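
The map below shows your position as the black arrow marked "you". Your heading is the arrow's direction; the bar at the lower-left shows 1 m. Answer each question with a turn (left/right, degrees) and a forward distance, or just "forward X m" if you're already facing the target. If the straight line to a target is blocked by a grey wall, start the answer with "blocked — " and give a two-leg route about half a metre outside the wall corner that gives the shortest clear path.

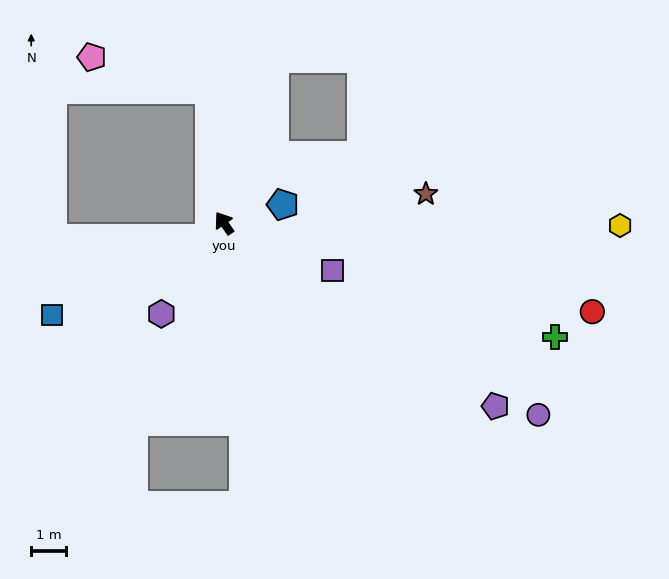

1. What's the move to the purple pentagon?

turn right 159°, forward 9.5 m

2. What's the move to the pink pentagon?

blocked — turn right 28°, forward 3.9 m, then turn left 68°, forward 3.5 m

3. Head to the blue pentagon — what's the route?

turn right 107°, forward 1.8 m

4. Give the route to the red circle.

turn right 138°, forward 11.0 m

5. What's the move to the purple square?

turn right 148°, forward 3.4 m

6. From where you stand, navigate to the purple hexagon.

turn left 111°, forward 3.2 m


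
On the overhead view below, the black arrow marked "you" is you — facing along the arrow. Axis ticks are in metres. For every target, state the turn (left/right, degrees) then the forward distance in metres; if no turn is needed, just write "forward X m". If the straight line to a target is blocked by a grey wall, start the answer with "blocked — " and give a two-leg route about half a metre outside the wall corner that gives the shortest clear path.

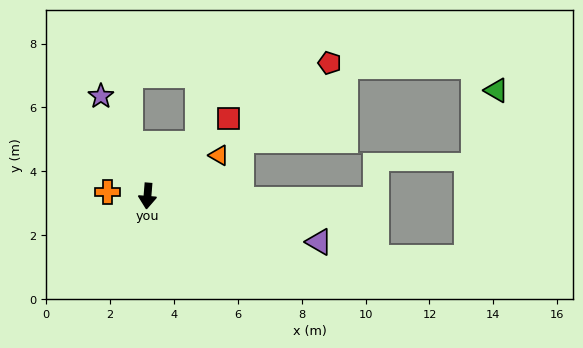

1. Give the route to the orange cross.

turn right 91°, forward 1.3 m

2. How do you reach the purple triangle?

turn left 80°, forward 5.6 m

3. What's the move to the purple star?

turn right 150°, forward 3.4 m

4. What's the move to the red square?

turn left 138°, forward 3.5 m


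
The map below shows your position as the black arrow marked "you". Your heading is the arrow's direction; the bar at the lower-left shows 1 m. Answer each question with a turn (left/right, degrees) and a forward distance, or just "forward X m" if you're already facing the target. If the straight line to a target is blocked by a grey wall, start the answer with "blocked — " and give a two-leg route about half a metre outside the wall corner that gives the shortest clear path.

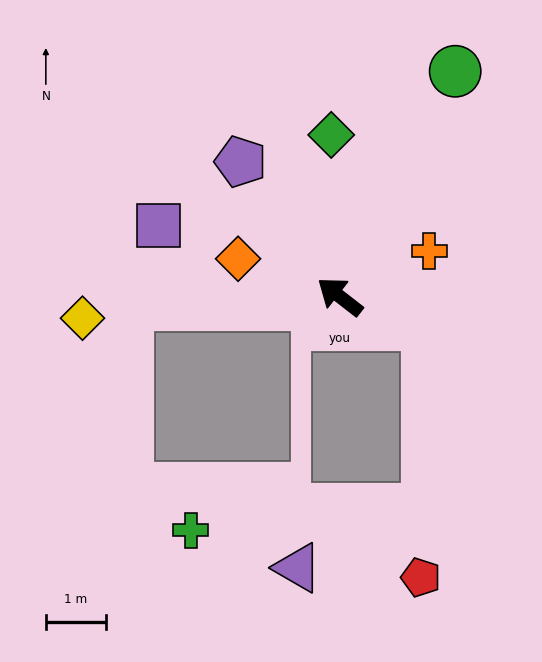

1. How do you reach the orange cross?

turn right 115°, forward 1.7 m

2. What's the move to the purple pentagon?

turn right 16°, forward 2.8 m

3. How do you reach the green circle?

turn right 79°, forward 4.2 m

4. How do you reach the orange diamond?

turn left 17°, forward 1.8 m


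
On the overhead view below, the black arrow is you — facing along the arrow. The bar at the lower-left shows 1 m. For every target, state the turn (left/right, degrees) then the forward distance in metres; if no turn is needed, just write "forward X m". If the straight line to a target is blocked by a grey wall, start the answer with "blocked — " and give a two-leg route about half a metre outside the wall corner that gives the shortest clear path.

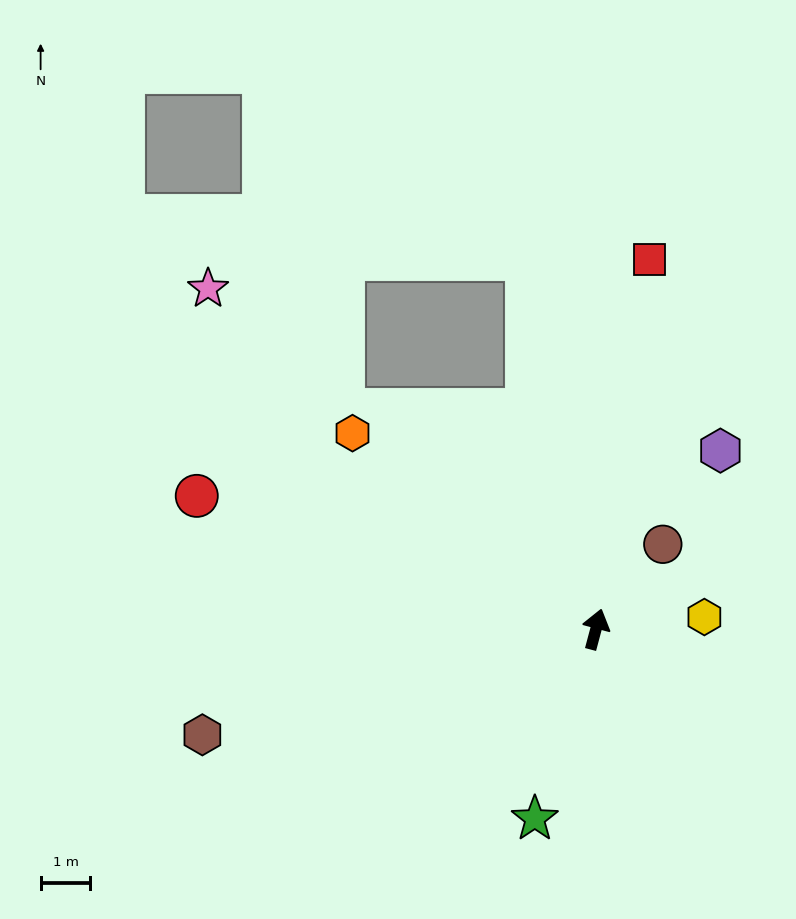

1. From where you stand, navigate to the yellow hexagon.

turn right 69°, forward 2.2 m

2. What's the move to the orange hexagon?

turn left 66°, forward 6.3 m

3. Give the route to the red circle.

turn left 86°, forward 8.5 m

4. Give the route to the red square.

turn left 7°, forward 7.5 m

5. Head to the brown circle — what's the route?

turn right 23°, forward 2.2 m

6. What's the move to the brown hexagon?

turn left 120°, forward 8.2 m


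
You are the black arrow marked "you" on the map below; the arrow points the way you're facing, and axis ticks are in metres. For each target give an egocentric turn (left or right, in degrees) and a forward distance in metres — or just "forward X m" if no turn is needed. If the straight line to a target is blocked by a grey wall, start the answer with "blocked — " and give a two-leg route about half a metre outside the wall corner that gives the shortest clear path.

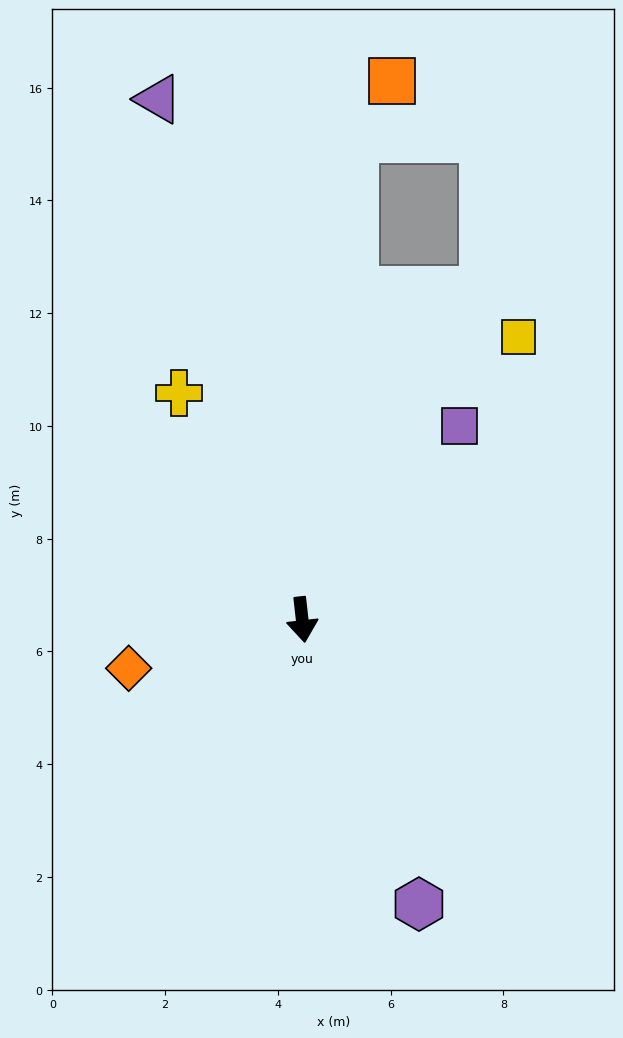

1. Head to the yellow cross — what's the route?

turn right 158°, forward 4.6 m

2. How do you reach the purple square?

turn left 134°, forward 4.4 m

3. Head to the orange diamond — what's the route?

turn right 81°, forward 3.2 m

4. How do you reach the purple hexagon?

turn left 16°, forward 5.5 m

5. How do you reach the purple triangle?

turn right 171°, forward 9.6 m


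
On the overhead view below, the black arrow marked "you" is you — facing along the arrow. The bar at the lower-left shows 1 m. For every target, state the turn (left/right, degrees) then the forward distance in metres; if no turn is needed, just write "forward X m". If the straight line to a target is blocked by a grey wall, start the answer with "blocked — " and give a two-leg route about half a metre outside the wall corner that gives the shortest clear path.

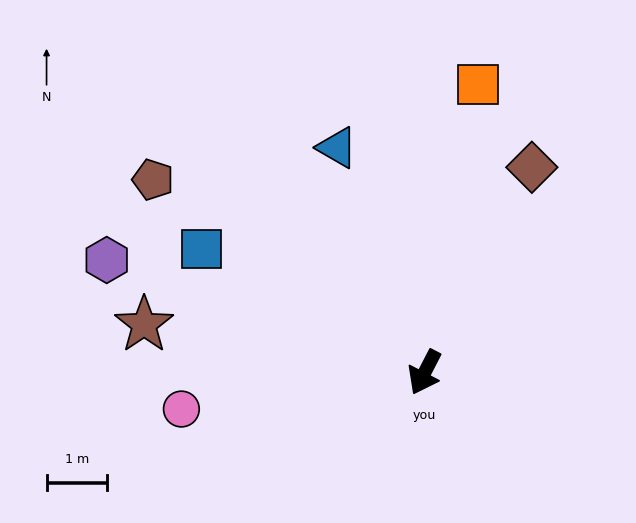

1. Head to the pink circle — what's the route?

turn right 54°, forward 4.1 m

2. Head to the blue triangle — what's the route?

turn right 131°, forward 4.0 m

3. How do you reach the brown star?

turn right 72°, forward 4.7 m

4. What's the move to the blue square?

turn right 92°, forward 4.2 m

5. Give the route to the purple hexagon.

turn right 82°, forward 5.6 m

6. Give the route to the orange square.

turn right 163°, forward 4.8 m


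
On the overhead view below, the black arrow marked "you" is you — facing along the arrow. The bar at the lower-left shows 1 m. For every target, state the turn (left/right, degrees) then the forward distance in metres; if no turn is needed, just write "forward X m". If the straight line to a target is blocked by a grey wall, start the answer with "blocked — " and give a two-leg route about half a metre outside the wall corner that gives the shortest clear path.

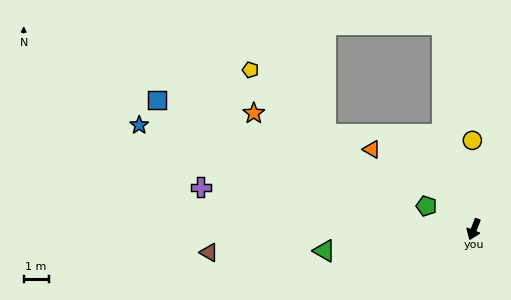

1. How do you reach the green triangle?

turn right 60°, forward 6.1 m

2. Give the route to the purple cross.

turn right 77°, forward 11.1 m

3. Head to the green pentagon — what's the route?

turn right 95°, forward 2.1 m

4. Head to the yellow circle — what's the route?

turn right 157°, forward 3.6 m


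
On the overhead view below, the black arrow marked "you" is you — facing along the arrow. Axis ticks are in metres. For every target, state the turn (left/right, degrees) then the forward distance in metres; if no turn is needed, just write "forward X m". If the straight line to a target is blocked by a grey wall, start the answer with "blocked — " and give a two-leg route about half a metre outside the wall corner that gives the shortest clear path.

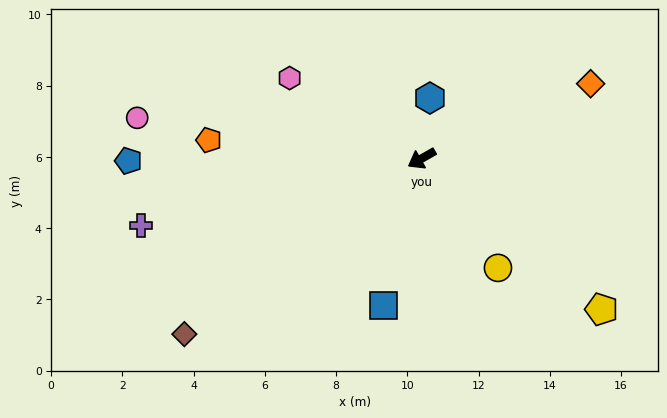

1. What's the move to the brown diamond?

turn left 7°, forward 8.3 m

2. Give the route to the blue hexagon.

turn right 127°, forward 1.7 m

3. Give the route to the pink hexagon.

turn right 61°, forward 4.3 m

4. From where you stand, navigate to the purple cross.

turn right 16°, forward 8.1 m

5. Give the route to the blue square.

turn left 46°, forward 4.3 m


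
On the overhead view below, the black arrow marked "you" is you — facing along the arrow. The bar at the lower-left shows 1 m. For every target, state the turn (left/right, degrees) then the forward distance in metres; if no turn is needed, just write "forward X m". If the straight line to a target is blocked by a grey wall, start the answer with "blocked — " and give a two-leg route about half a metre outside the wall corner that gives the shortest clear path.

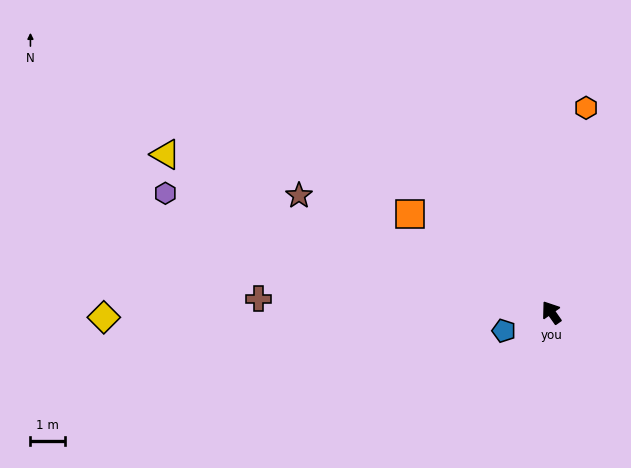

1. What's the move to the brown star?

turn left 30°, forward 8.0 m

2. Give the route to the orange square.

turn left 20°, forward 4.9 m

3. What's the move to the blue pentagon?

turn left 76°, forward 1.5 m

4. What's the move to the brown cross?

turn left 52°, forward 8.4 m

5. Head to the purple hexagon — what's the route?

turn left 38°, forward 11.6 m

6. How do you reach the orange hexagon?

turn right 45°, forward 6.0 m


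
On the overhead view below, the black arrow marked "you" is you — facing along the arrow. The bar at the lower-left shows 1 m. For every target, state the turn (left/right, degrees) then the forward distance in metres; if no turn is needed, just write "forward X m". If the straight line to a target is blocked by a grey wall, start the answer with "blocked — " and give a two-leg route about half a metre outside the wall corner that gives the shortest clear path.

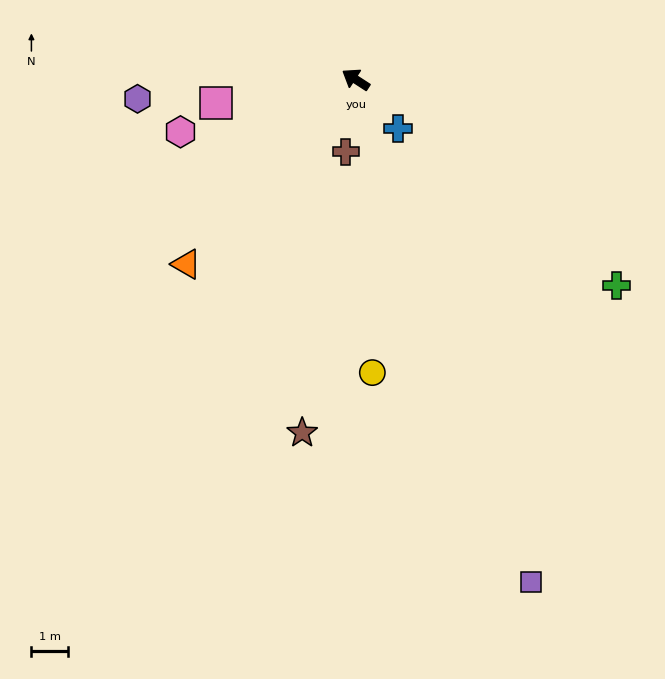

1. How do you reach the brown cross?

turn left 115°, forward 2.0 m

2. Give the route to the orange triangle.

turn left 80°, forward 6.8 m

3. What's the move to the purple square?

turn left 142°, forward 14.4 m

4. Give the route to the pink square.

turn left 42°, forward 3.8 m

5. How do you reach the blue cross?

turn left 163°, forward 1.8 m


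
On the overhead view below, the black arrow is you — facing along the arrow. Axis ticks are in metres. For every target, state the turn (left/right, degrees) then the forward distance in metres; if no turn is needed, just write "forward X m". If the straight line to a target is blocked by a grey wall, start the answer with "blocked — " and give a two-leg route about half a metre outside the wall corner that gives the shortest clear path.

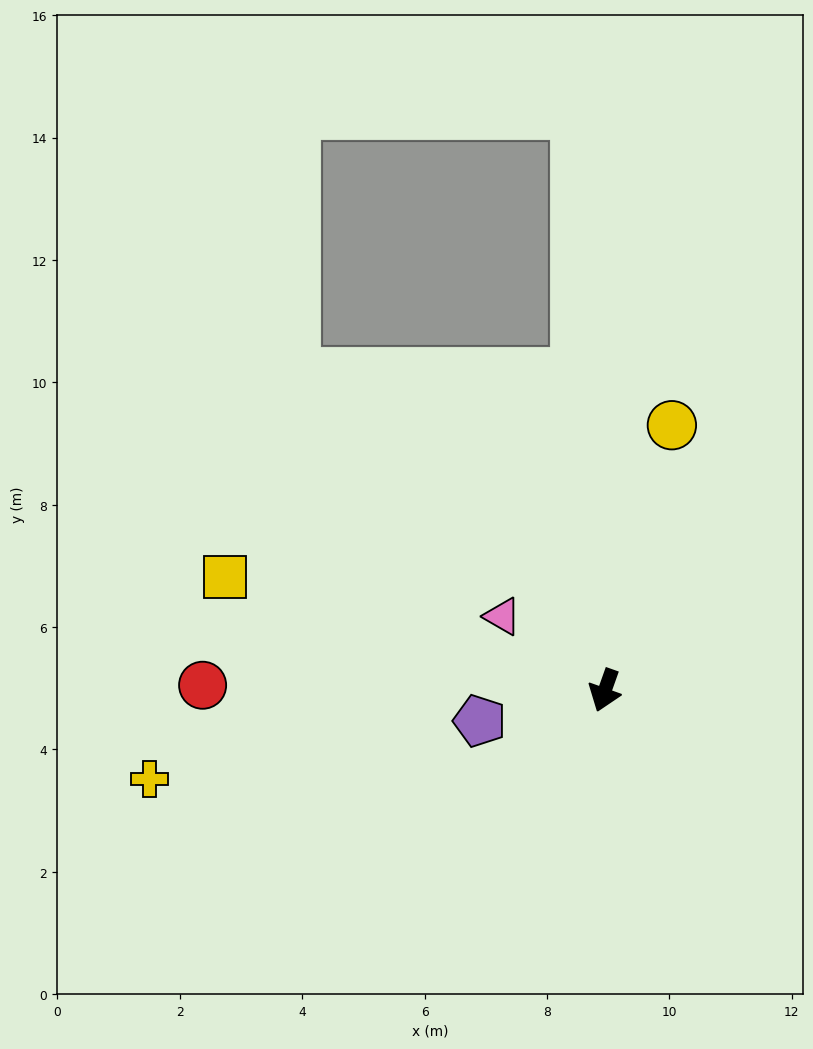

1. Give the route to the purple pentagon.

turn right 57°, forward 2.1 m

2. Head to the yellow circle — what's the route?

turn right 175°, forward 4.5 m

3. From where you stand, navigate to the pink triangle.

turn right 106°, forward 2.1 m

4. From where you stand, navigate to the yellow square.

turn right 87°, forward 6.5 m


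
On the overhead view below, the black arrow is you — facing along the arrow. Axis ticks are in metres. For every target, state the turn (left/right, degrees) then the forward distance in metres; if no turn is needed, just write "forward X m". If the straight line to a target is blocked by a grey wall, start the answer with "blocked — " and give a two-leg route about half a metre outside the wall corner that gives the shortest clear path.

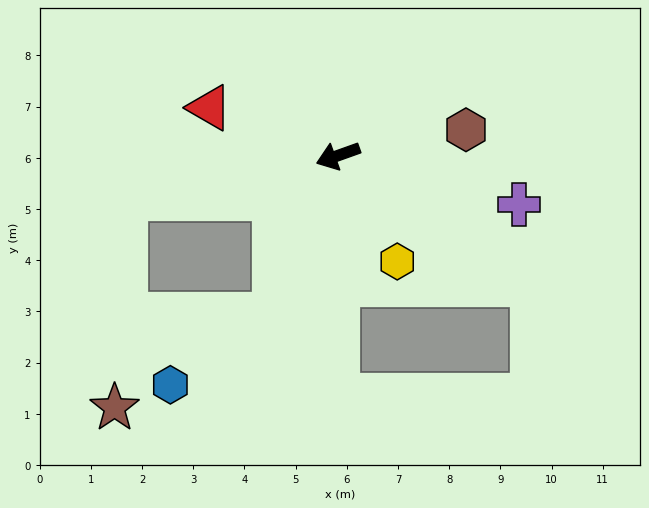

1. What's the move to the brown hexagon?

turn left 172°, forward 2.5 m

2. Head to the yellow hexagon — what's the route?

turn left 100°, forward 2.4 m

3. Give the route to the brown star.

blocked — turn right 8°, forward 4.2 m, then turn left 75°, forward 4.1 m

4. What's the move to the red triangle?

turn right 40°, forward 2.7 m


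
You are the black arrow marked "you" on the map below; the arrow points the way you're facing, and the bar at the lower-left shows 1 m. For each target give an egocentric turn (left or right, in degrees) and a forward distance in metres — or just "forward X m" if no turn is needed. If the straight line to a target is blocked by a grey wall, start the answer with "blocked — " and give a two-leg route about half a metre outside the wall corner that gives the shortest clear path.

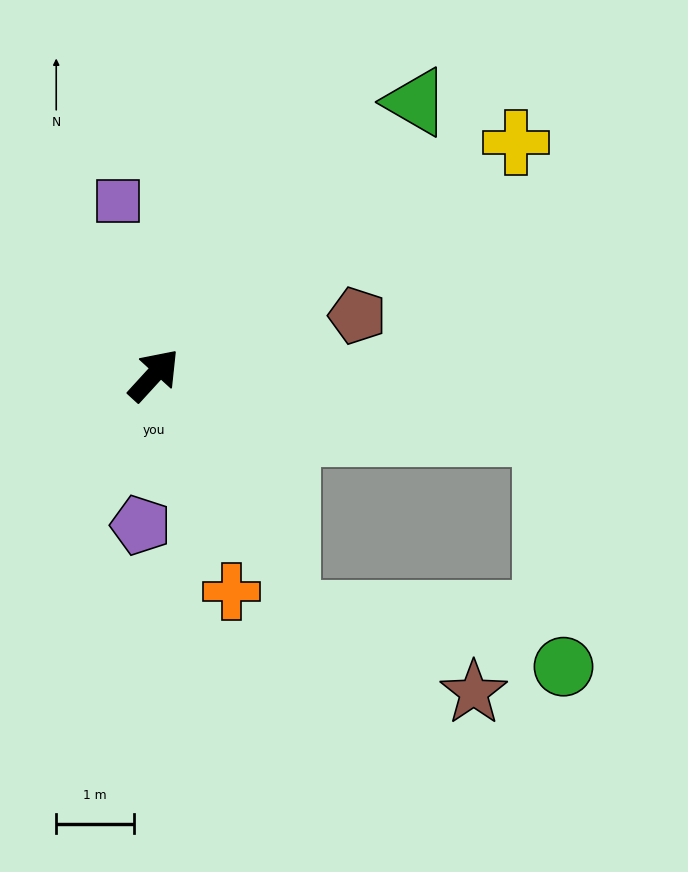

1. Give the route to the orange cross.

turn right 118°, forward 3.0 m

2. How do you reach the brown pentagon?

turn right 31°, forward 2.7 m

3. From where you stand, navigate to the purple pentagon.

turn right 143°, forward 1.9 m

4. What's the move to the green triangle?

forward 4.9 m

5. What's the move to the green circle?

blocked — turn right 56°, forward 5.1 m, then turn right 77°, forward 3.0 m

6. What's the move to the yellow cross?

turn right 15°, forward 5.6 m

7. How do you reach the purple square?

turn left 54°, forward 2.3 m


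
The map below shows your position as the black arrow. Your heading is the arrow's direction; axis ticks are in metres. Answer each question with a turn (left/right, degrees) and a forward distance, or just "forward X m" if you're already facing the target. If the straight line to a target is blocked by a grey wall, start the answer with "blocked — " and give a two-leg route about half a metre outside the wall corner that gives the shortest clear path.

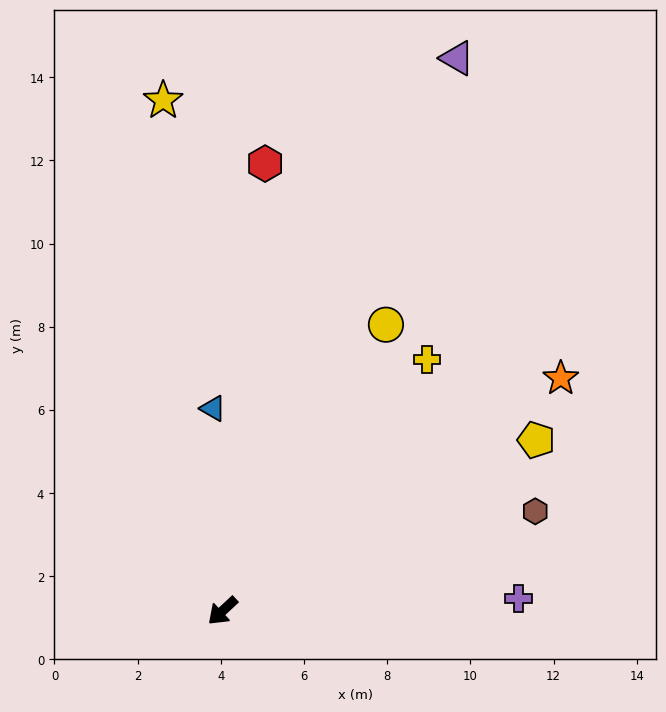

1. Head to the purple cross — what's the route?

turn left 140°, forward 7.1 m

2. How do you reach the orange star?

turn left 172°, forward 9.9 m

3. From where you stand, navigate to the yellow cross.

turn right 172°, forward 7.8 m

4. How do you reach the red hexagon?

turn right 138°, forward 10.8 m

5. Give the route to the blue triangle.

turn right 130°, forward 4.9 m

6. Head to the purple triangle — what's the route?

turn right 156°, forward 14.4 m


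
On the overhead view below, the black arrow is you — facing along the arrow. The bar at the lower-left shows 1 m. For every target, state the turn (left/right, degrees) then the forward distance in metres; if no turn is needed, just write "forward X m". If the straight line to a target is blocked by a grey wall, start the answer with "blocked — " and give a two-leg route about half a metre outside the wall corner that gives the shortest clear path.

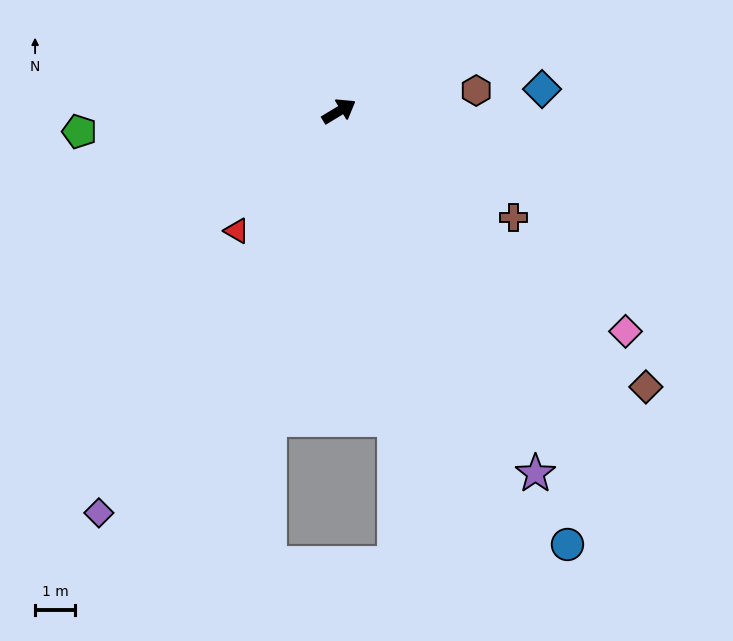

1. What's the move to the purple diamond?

turn right 152°, forward 11.7 m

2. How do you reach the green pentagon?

turn left 153°, forward 6.5 m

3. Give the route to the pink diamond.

turn right 69°, forward 9.0 m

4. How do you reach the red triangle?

turn right 162°, forward 3.9 m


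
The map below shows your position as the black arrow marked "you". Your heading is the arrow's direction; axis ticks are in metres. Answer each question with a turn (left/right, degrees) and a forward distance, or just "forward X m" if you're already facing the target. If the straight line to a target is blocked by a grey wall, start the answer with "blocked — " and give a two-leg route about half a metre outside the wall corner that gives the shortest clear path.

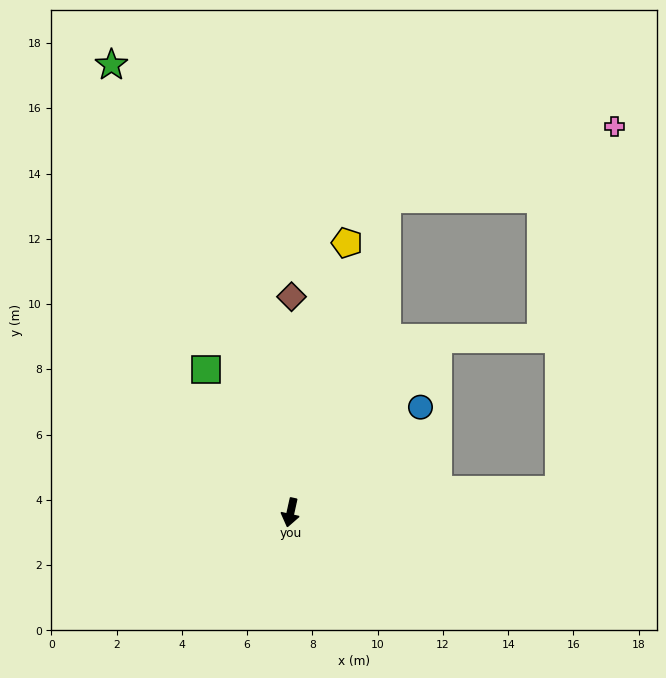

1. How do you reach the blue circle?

turn left 142°, forward 5.1 m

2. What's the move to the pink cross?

blocked — turn left 175°, forward 10.0 m, then turn right 55°, forward 7.3 m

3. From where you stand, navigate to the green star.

turn right 146°, forward 14.8 m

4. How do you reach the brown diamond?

turn right 168°, forward 6.6 m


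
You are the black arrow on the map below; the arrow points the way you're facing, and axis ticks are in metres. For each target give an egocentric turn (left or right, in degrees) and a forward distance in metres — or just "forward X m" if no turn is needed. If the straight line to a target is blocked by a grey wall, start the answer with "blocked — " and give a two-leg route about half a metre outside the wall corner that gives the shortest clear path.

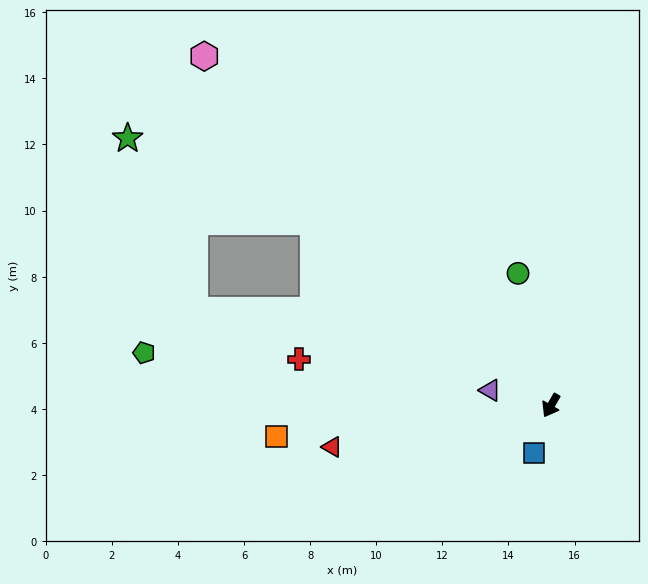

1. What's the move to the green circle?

turn right 136°, forward 4.1 m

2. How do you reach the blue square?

turn left 10°, forward 1.5 m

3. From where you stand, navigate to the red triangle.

turn right 49°, forward 6.7 m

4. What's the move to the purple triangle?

turn right 74°, forward 1.9 m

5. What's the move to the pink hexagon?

turn right 105°, forward 14.9 m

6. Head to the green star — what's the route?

blocked — turn right 98°, forward 9.1 m, then turn left 14°, forward 6.2 m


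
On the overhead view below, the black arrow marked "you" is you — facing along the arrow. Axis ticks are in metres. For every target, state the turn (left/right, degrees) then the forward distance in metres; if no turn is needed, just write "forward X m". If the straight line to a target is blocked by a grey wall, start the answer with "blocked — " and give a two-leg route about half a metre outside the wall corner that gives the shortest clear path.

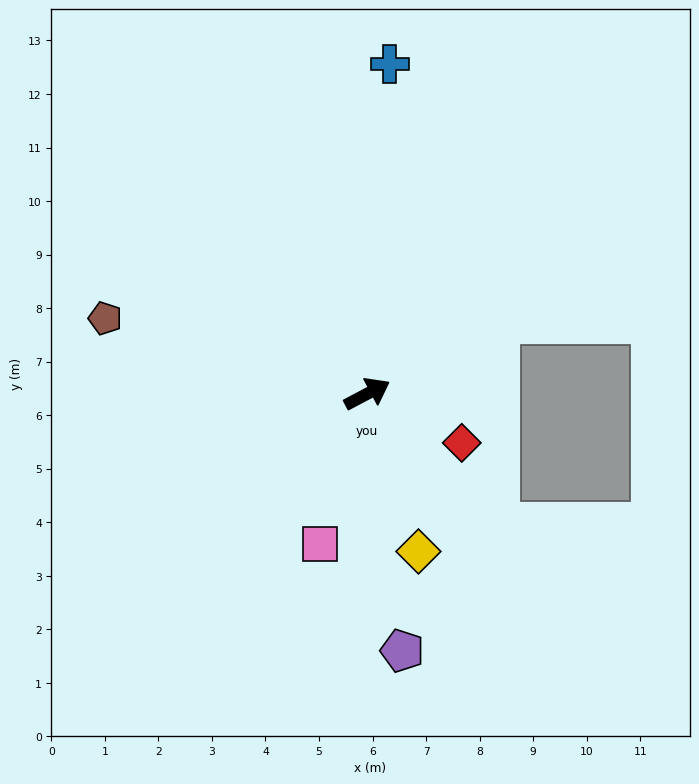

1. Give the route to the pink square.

turn right 135°, forward 2.9 m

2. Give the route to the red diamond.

turn right 55°, forward 2.0 m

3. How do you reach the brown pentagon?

turn left 136°, forward 5.1 m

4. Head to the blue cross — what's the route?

turn left 58°, forward 6.2 m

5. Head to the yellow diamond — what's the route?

turn right 100°, forward 3.1 m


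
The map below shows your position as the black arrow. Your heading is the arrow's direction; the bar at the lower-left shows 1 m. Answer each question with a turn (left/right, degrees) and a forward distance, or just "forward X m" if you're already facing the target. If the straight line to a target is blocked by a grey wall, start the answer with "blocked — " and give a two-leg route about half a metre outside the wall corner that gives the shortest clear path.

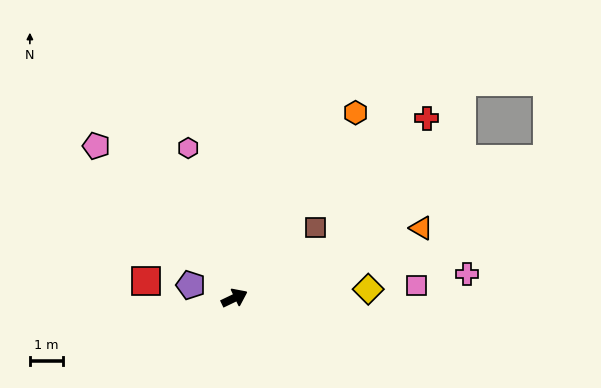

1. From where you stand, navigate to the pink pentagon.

turn left 107°, forward 6.3 m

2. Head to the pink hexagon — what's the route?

turn left 81°, forward 4.8 m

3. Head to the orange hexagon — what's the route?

turn left 31°, forward 6.8 m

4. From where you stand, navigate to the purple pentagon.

turn left 138°, forward 1.4 m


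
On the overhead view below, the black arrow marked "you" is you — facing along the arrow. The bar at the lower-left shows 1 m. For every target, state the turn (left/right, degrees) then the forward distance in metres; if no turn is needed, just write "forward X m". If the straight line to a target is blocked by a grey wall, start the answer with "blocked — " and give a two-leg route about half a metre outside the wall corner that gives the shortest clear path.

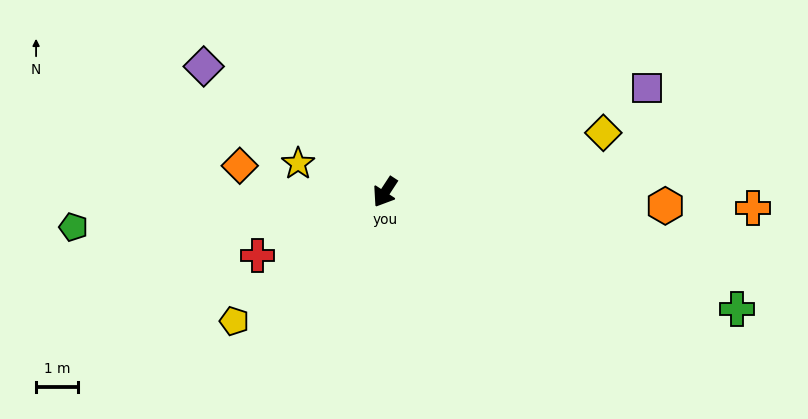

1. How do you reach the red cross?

turn right 31°, forward 3.4 m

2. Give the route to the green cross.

turn left 105°, forward 8.9 m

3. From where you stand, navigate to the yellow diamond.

turn left 138°, forward 5.4 m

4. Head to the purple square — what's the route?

turn left 145°, forward 6.7 m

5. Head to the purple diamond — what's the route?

turn right 92°, forward 5.3 m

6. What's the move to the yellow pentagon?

turn right 16°, forward 4.7 m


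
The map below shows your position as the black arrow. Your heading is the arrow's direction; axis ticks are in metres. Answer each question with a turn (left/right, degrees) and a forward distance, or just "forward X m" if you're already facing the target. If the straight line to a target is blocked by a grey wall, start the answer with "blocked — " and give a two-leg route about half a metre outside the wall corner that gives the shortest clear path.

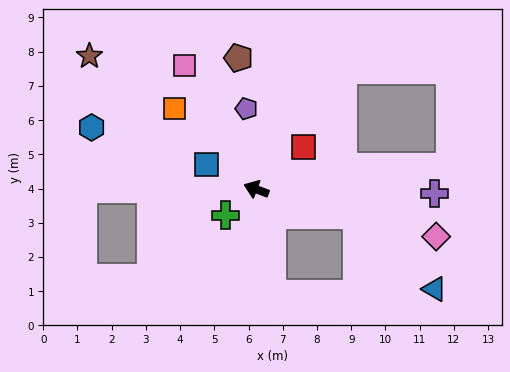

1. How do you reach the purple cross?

turn right 161°, forward 5.2 m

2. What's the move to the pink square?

turn right 39°, forward 4.2 m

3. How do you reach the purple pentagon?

turn right 62°, forward 2.4 m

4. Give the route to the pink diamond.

turn right 174°, forward 5.4 m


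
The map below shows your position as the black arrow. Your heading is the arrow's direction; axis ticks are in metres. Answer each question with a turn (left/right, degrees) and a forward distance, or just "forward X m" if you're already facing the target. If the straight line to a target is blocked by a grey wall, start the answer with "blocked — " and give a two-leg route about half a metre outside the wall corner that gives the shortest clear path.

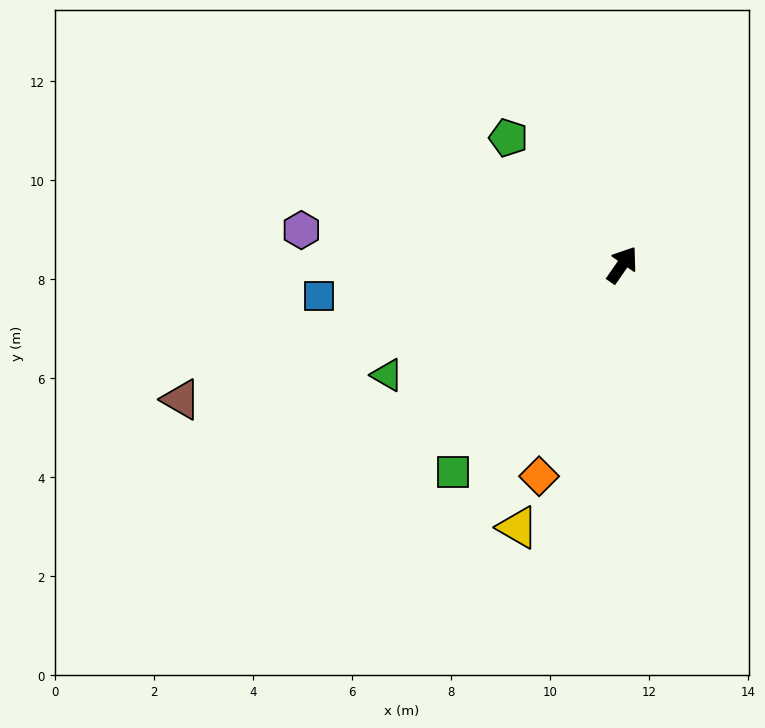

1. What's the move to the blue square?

turn left 131°, forward 6.2 m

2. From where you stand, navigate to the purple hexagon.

turn left 119°, forward 6.5 m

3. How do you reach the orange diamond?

turn right 167°, forward 4.6 m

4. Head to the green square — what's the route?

turn left 175°, forward 5.4 m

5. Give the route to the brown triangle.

turn left 142°, forward 9.3 m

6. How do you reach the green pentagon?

turn left 77°, forward 3.4 m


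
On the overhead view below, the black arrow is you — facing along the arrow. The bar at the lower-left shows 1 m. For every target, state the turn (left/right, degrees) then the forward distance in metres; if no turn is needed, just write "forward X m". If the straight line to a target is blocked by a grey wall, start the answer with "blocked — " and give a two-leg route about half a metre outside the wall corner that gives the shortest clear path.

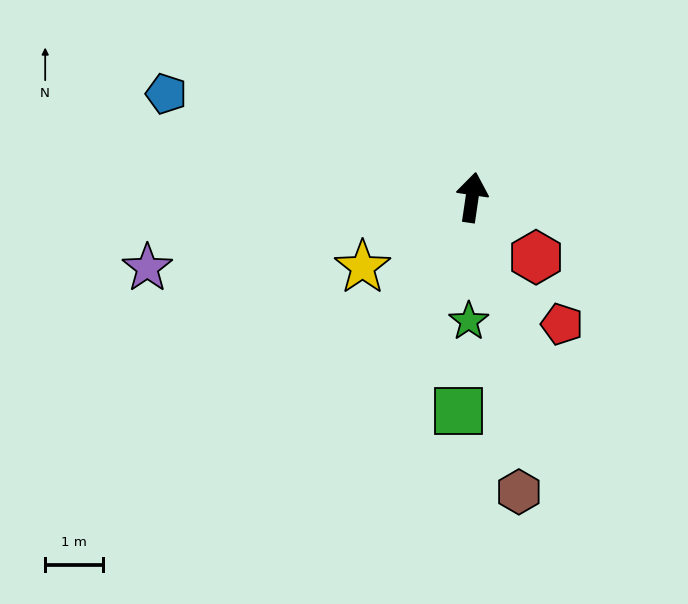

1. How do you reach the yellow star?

turn left 131°, forward 2.3 m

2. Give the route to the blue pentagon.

turn left 80°, forward 5.6 m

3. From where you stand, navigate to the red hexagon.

turn right 125°, forward 1.5 m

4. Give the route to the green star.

turn right 173°, forward 2.2 m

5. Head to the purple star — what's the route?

turn left 111°, forward 5.8 m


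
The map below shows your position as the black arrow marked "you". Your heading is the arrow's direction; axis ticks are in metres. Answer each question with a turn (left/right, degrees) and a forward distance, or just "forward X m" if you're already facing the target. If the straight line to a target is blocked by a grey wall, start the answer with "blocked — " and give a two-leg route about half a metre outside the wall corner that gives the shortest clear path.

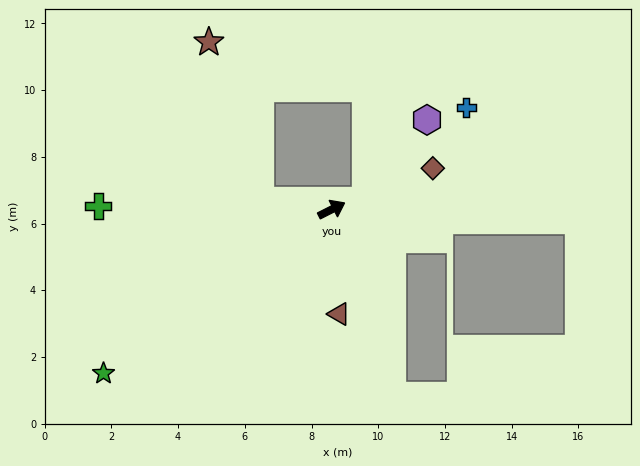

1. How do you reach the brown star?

blocked — turn left 147°, forward 2.2 m, then turn right 66°, forward 5.0 m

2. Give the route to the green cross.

turn left 152°, forward 7.0 m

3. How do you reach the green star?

turn right 171°, forward 8.4 m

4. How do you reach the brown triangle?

turn right 113°, forward 3.1 m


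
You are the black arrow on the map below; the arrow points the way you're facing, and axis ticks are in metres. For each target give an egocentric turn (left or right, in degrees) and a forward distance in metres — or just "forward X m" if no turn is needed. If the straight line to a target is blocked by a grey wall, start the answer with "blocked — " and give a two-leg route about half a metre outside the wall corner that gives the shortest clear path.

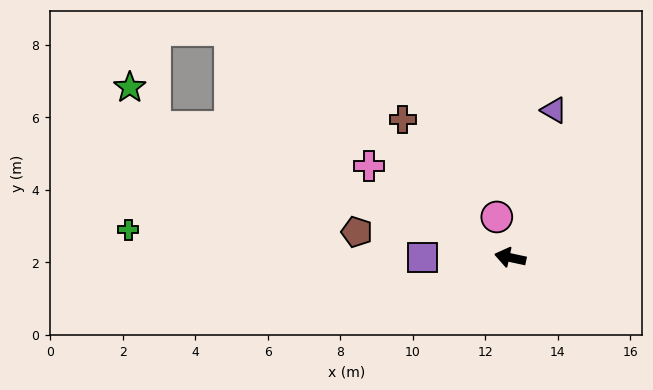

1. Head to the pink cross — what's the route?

turn right 21°, forward 4.6 m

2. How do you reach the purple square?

turn left 12°, forward 2.4 m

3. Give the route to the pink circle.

turn right 60°, forward 1.2 m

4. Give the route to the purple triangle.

turn right 94°, forward 4.2 m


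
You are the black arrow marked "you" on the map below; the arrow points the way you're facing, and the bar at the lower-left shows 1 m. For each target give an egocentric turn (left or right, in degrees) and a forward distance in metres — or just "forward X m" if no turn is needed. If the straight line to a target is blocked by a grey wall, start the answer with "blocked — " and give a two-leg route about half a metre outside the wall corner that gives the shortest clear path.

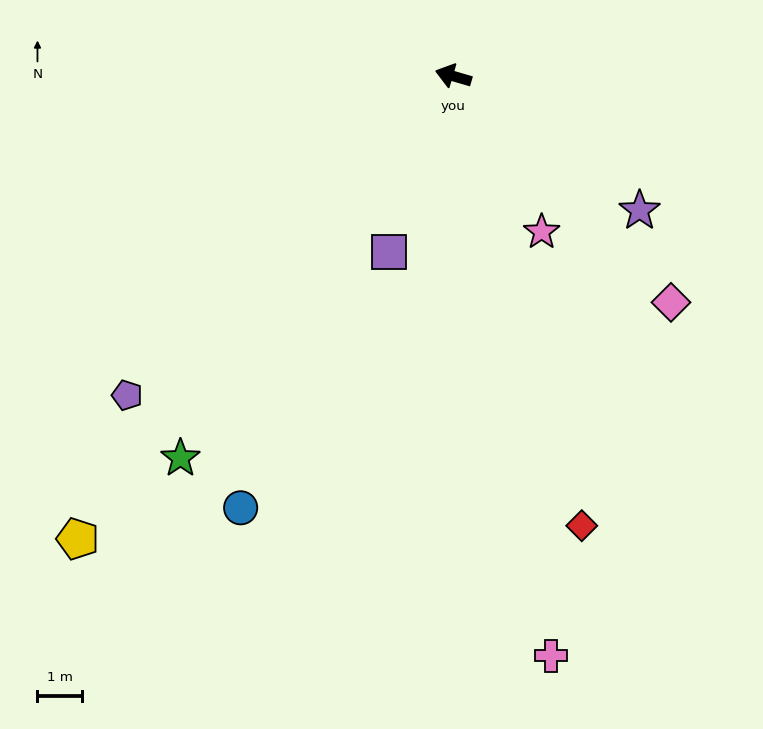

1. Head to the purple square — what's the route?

turn left 86°, forward 4.2 m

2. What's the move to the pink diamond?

turn left 150°, forward 7.1 m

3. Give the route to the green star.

turn left 71°, forward 10.6 m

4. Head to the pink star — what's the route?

turn left 136°, forward 4.0 m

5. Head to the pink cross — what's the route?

turn left 116°, forward 13.2 m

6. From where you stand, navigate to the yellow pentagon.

turn left 67°, forward 13.4 m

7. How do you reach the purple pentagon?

turn left 61°, forward 10.3 m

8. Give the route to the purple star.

turn left 160°, forward 5.2 m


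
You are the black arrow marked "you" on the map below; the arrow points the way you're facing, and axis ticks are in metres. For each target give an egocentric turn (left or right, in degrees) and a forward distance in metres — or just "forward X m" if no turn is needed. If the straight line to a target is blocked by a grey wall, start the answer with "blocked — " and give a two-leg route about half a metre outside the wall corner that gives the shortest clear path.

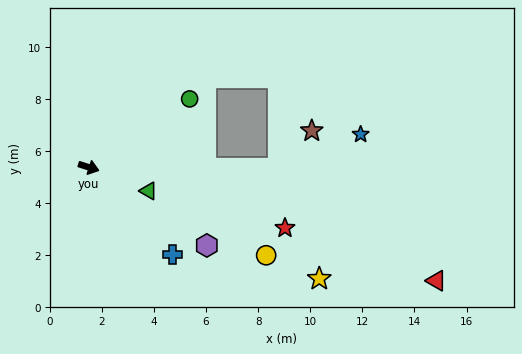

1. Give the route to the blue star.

blocked — turn left 17°, forward 7.3 m, then turn left 23°, forward 3.4 m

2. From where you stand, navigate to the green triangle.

turn right 4°, forward 2.5 m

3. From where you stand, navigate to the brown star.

blocked — turn left 17°, forward 7.3 m, then turn left 50°, forward 1.9 m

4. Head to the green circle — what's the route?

turn left 52°, forward 4.7 m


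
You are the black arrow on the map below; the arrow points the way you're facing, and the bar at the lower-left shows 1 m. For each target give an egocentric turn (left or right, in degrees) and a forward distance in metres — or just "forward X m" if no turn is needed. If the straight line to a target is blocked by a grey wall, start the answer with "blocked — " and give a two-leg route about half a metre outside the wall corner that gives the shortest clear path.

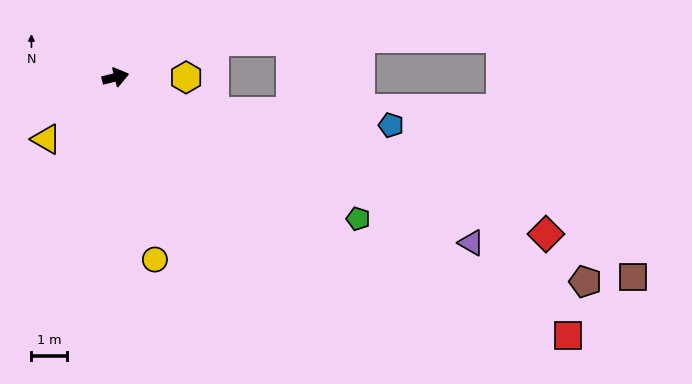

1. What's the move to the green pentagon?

turn right 44°, forward 7.9 m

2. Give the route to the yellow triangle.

turn right 152°, forward 2.6 m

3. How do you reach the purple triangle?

turn right 39°, forward 11.1 m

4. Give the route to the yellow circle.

turn right 92°, forward 5.3 m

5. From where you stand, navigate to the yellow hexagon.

turn right 14°, forward 2.0 m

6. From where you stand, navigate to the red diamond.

turn right 34°, forward 13.0 m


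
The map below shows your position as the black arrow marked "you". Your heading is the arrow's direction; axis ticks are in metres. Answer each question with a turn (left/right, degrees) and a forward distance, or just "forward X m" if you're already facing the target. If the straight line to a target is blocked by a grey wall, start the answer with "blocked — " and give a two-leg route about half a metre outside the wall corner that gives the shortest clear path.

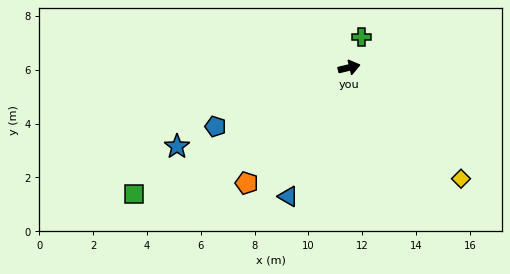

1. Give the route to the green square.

turn right 163°, forward 9.3 m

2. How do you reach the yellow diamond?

turn right 58°, forward 5.9 m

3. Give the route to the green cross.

turn left 54°, forward 1.2 m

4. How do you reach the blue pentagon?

turn right 170°, forward 5.4 m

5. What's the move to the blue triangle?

turn right 129°, forward 5.3 m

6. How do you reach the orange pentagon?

turn right 145°, forward 5.7 m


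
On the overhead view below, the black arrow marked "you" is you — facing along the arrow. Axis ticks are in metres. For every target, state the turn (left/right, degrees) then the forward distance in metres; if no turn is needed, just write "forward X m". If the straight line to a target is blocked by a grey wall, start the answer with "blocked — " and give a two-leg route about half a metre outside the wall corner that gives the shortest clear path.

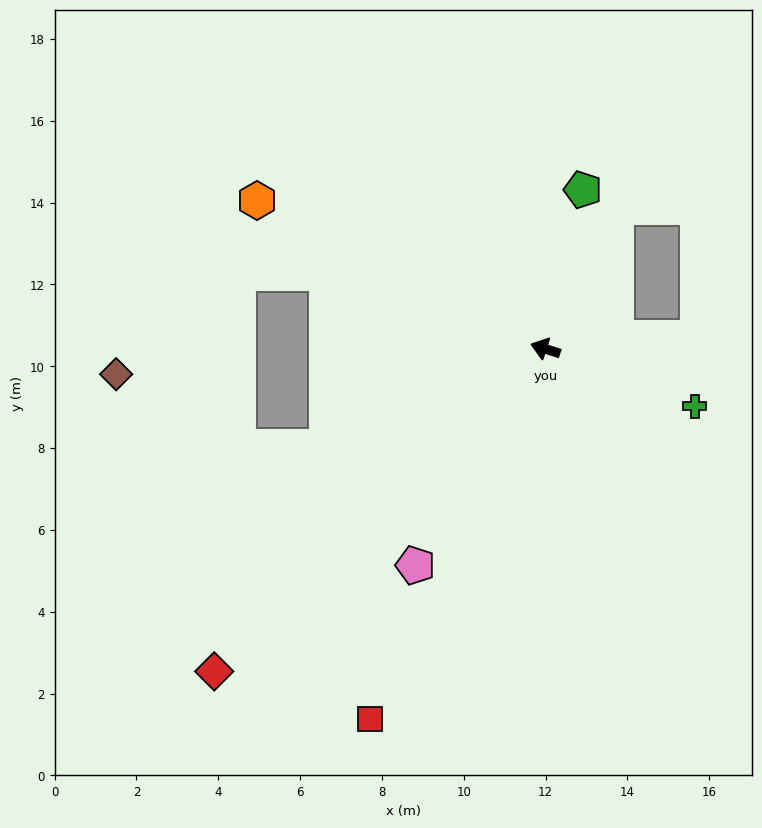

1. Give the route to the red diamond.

turn left 62°, forward 11.3 m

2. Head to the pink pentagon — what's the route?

turn left 77°, forward 6.2 m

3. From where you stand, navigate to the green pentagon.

turn right 85°, forward 4.0 m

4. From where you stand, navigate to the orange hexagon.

turn right 9°, forward 7.9 m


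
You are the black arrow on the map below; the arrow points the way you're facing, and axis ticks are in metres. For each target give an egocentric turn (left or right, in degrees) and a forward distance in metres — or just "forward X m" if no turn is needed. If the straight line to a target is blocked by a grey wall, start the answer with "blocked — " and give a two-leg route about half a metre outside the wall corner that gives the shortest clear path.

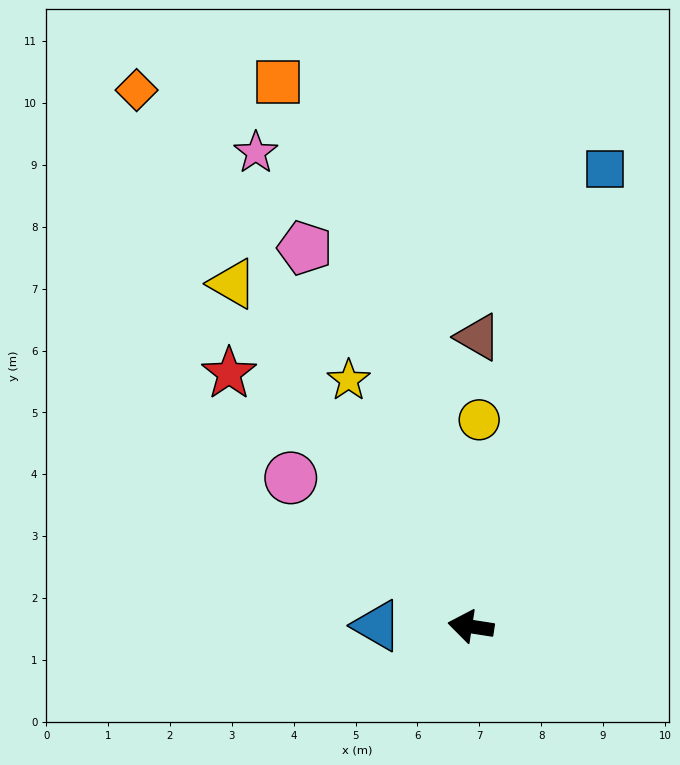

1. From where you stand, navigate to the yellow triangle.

turn right 46°, forward 6.7 m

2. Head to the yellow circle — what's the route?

turn right 83°, forward 3.3 m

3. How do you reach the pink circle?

turn right 31°, forward 3.8 m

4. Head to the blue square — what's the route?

turn right 98°, forward 7.7 m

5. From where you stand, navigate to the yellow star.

turn right 55°, forward 4.4 m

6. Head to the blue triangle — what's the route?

turn left 8°, forward 1.5 m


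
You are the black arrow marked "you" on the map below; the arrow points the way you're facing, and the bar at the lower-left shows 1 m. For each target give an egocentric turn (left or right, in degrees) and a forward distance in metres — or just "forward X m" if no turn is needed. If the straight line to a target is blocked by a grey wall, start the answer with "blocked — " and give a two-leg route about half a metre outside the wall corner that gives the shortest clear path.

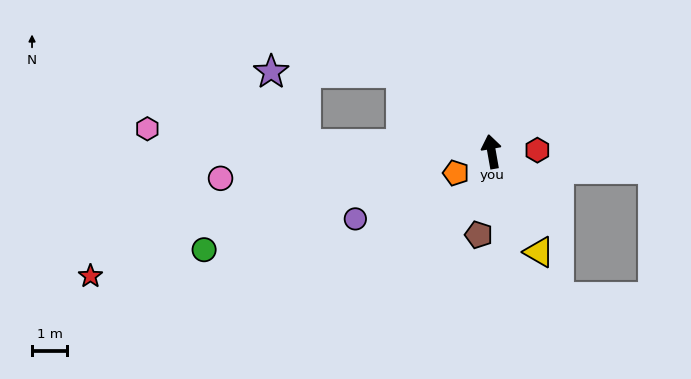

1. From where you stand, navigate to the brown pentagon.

turn left 161°, forward 2.4 m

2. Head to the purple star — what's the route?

blocked — turn left 39°, forward 3.4 m, then turn left 40°, forward 3.7 m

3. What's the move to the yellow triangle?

turn right 165°, forward 3.1 m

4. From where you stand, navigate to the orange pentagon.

turn left 111°, forward 1.2 m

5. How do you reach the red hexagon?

turn right 98°, forward 1.3 m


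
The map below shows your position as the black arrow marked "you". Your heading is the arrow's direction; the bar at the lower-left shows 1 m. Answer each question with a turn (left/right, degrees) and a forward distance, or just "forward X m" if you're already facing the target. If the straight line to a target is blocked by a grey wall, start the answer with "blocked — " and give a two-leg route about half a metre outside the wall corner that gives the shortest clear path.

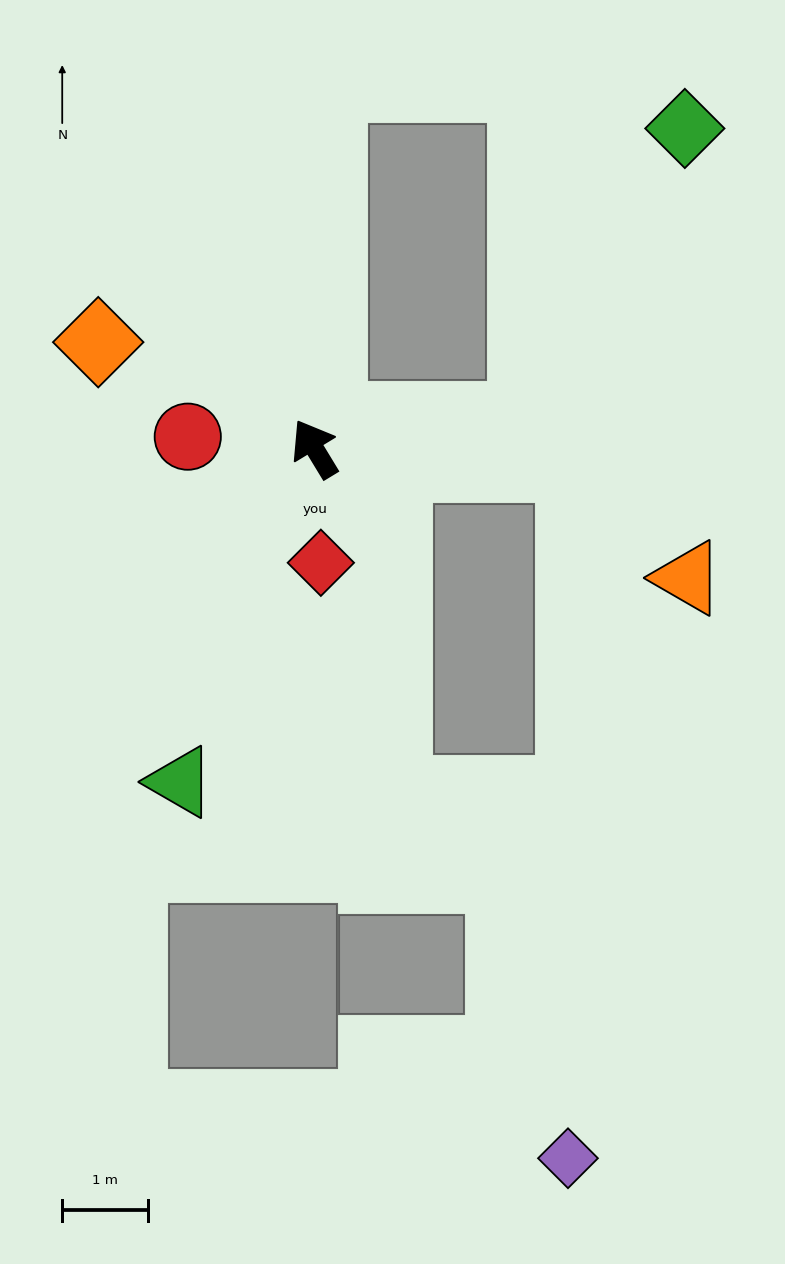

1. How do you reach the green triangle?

turn left 127°, forward 4.2 m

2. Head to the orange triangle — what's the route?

blocked — turn right 125°, forward 3.0 m, then turn right 41°, forward 1.9 m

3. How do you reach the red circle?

turn left 53°, forward 1.5 m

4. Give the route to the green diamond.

blocked — turn right 113°, forward 2.5 m, then turn left 53°, forward 3.9 m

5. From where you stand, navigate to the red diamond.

turn left 152°, forward 1.3 m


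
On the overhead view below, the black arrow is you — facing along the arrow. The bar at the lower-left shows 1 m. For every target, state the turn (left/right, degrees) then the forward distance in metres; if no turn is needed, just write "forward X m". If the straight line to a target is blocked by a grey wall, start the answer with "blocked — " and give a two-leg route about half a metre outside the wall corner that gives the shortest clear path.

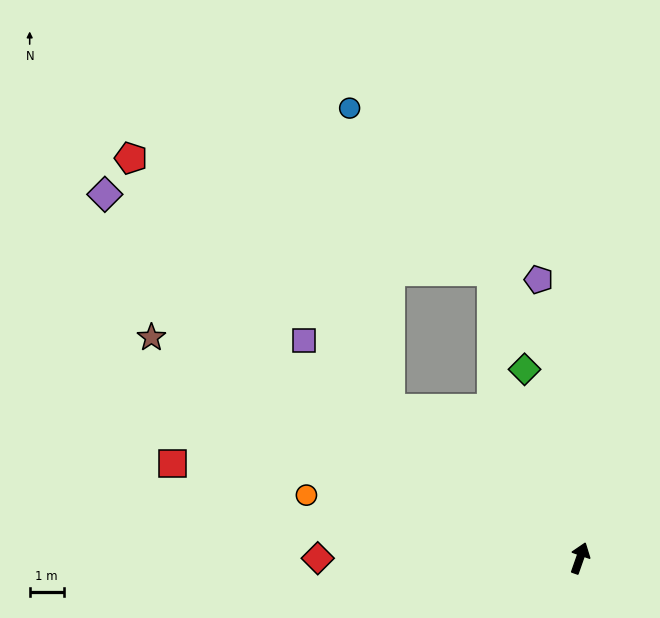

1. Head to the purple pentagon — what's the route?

turn left 28°, forward 8.3 m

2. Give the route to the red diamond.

turn left 109°, forward 7.7 m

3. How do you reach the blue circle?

blocked — turn left 71°, forward 7.1 m, then turn right 44°, forward 8.9 m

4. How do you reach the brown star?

turn left 82°, forward 14.2 m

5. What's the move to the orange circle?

turn left 96°, forward 8.3 m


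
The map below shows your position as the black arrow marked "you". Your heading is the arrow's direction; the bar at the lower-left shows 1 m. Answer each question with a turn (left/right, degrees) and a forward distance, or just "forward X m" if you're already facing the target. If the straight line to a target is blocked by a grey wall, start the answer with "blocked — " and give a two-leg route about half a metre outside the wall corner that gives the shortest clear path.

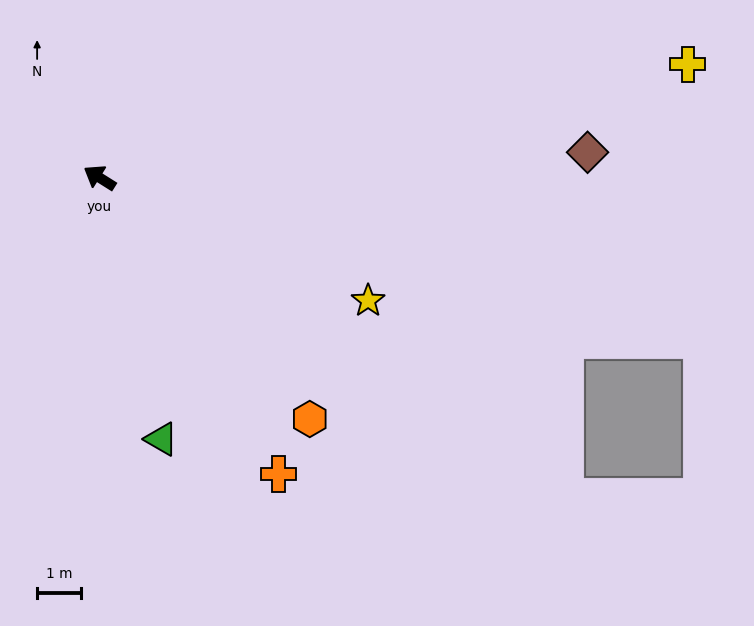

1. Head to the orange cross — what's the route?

turn left 153°, forward 8.0 m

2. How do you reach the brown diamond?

turn right 145°, forward 11.2 m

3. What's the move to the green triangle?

turn left 135°, forward 6.2 m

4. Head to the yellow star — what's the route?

turn right 172°, forward 6.8 m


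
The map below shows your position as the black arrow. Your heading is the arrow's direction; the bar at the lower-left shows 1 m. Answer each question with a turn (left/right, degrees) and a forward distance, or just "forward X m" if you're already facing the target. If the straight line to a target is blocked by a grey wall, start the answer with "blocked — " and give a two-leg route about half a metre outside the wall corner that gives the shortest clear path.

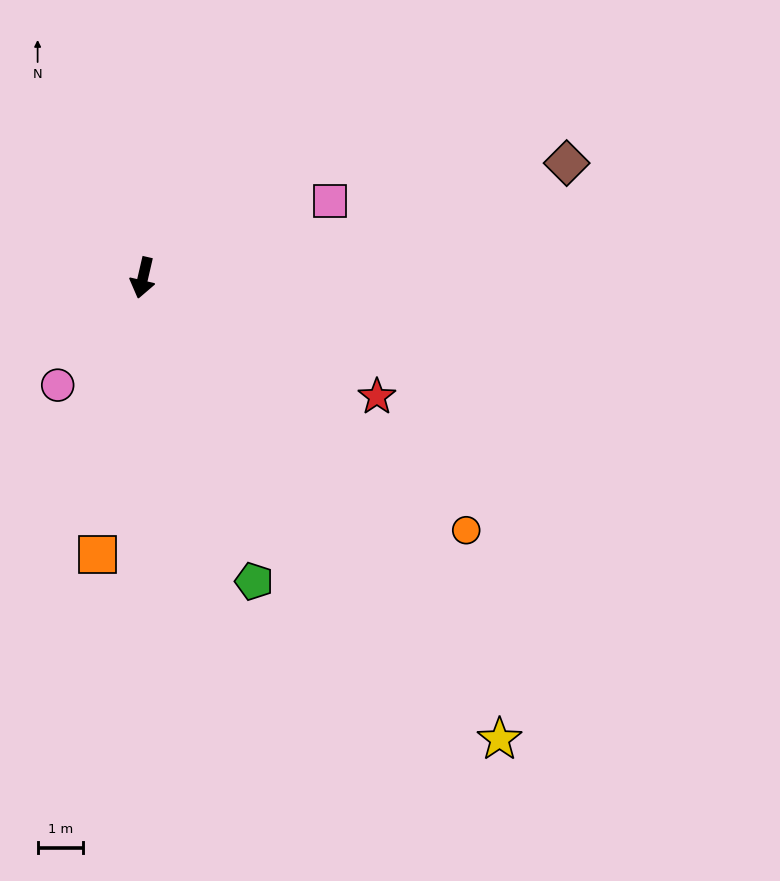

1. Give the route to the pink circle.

turn right 25°, forward 3.0 m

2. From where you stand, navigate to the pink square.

turn left 125°, forward 4.5 m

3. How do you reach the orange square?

turn left 4°, forward 6.2 m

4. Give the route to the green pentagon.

turn left 33°, forward 7.1 m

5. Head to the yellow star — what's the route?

turn left 51°, forward 12.8 m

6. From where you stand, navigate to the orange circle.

turn left 65°, forward 9.0 m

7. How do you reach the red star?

turn left 76°, forward 5.8 m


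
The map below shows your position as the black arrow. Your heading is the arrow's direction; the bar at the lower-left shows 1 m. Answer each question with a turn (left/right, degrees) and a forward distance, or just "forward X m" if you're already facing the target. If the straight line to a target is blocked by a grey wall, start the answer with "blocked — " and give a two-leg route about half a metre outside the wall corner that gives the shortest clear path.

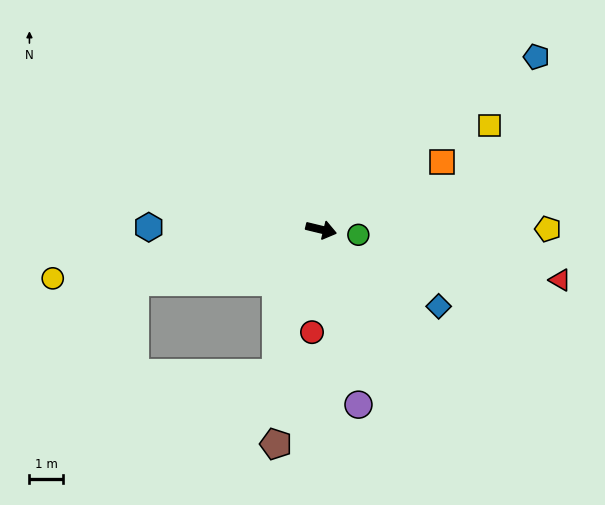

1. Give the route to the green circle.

turn left 6°, forward 1.1 m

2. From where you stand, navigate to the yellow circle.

turn right 156°, forward 8.2 m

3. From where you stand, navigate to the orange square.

turn left 43°, forward 4.2 m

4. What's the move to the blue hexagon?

turn right 167°, forward 5.2 m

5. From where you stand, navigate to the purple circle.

turn right 64°, forward 5.4 m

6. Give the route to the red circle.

turn right 81°, forward 3.1 m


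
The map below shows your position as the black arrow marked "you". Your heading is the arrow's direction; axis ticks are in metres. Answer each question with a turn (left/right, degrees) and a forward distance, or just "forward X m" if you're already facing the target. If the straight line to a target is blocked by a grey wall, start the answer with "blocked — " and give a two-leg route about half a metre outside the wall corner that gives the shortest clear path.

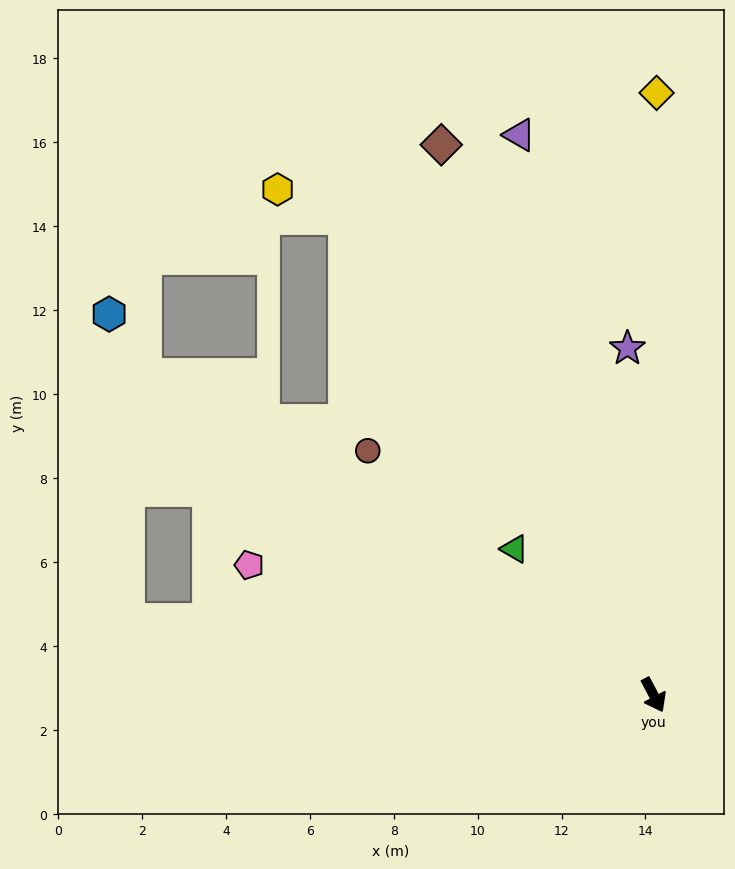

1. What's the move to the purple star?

turn left 157°, forward 8.3 m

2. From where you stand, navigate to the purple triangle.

turn left 166°, forward 13.7 m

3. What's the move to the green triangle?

turn right 164°, forward 4.8 m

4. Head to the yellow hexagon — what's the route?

blocked — turn right 175°, forward 13.6 m, then turn left 35°, forward 1.8 m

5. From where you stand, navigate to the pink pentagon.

turn right 136°, forward 10.1 m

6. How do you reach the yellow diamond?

turn left 152°, forward 14.4 m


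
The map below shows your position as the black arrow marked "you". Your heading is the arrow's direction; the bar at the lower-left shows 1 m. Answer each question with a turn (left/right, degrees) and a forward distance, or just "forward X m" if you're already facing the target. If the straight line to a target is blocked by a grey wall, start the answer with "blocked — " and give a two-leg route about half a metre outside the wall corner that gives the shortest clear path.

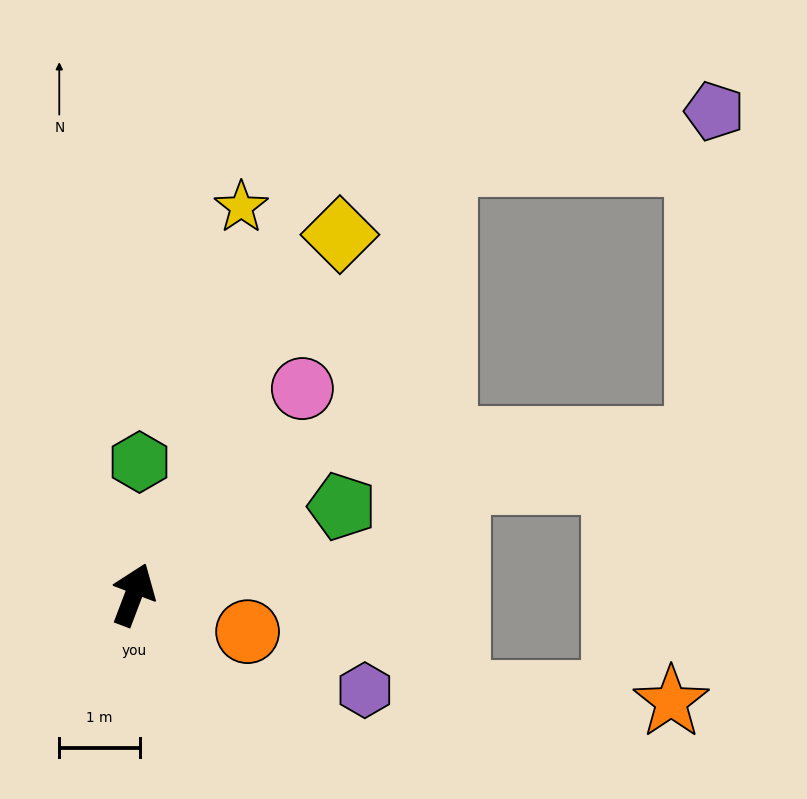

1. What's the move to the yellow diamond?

turn right 9°, forward 5.1 m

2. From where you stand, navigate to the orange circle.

turn right 87°, forward 1.5 m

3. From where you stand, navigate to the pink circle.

turn right 18°, forward 3.3 m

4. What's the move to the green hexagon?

turn left 18°, forward 1.6 m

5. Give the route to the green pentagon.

turn right 46°, forward 2.8 m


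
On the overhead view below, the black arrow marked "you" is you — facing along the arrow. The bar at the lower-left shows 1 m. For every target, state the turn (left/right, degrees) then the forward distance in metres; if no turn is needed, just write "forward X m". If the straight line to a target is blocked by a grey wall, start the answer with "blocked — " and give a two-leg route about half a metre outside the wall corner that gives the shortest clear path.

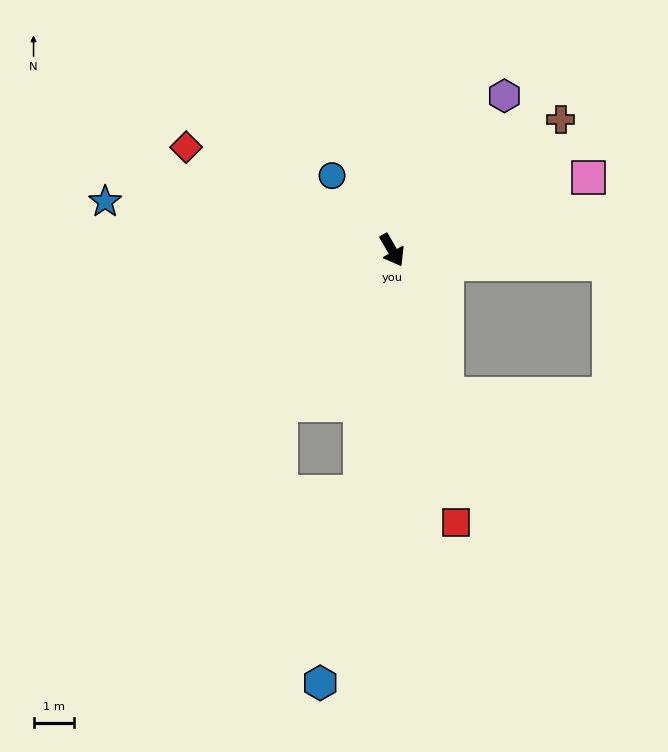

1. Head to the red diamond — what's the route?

turn right 147°, forward 5.7 m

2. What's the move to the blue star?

turn right 130°, forward 7.2 m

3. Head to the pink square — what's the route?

turn left 80°, forward 5.1 m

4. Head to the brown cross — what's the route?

turn left 98°, forward 5.2 m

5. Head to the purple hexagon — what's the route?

turn left 114°, forward 4.7 m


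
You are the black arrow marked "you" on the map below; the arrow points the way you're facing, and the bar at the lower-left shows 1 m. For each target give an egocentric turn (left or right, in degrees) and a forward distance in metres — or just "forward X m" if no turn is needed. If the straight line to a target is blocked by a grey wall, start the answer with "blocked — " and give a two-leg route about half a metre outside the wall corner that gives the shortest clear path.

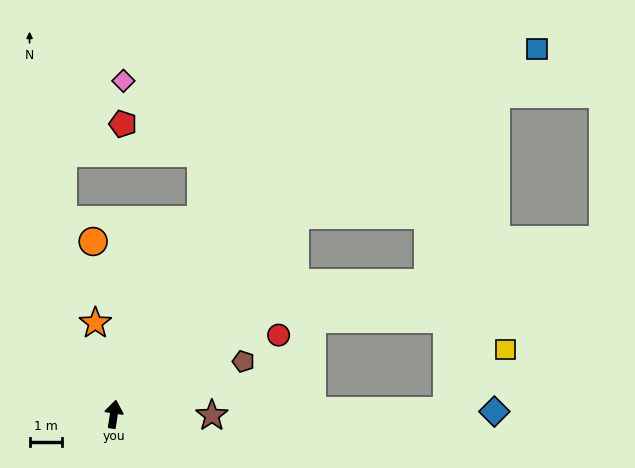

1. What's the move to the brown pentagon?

turn right 59°, forward 4.3 m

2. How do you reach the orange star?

turn left 20°, forward 2.8 m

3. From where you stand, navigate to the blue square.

blocked — turn right 34°, forward 8.2 m, then turn right 13°, forward 8.9 m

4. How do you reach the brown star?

turn right 82°, forward 3.0 m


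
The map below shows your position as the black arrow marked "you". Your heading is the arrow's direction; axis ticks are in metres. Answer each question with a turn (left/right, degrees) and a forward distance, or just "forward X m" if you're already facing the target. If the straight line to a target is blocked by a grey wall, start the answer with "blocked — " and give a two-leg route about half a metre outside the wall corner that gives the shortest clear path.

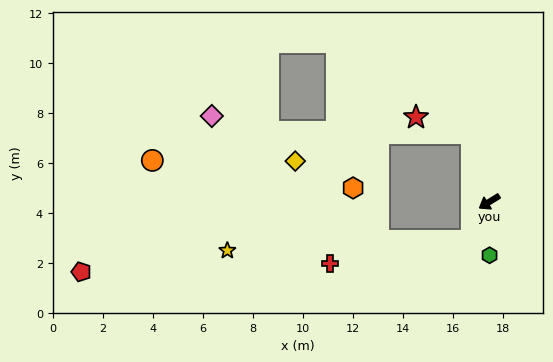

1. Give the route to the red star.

blocked — turn right 107°, forward 2.8 m, then turn left 59°, forward 2.3 m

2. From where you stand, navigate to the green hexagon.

turn left 58°, forward 2.1 m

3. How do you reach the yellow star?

blocked — turn left 33°, forward 1.7 m, then turn right 62°, forward 9.8 m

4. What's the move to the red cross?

blocked — turn left 33°, forward 1.7 m, then turn right 55°, forward 5.7 m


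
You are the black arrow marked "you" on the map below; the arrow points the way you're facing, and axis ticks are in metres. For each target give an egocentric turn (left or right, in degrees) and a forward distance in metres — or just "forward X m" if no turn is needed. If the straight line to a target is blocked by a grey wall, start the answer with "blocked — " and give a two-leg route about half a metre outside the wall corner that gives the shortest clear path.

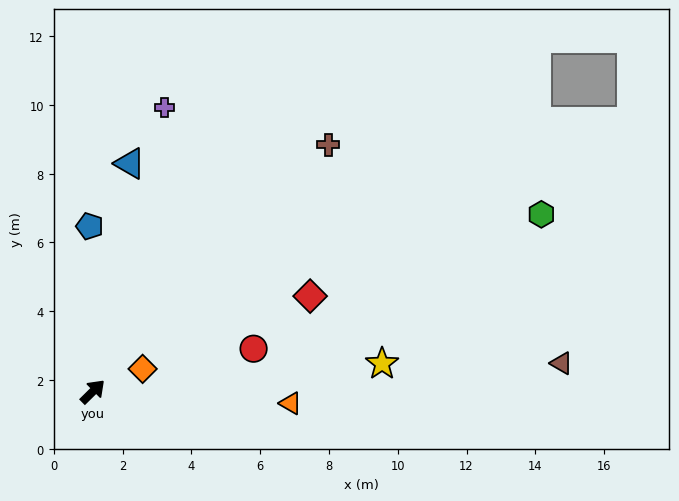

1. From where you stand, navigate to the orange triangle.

turn right 48°, forward 5.8 m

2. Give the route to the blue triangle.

turn left 36°, forward 6.7 m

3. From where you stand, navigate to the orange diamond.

turn right 20°, forward 1.6 m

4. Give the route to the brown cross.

forward 9.9 m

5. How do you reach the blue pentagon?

turn left 46°, forward 4.8 m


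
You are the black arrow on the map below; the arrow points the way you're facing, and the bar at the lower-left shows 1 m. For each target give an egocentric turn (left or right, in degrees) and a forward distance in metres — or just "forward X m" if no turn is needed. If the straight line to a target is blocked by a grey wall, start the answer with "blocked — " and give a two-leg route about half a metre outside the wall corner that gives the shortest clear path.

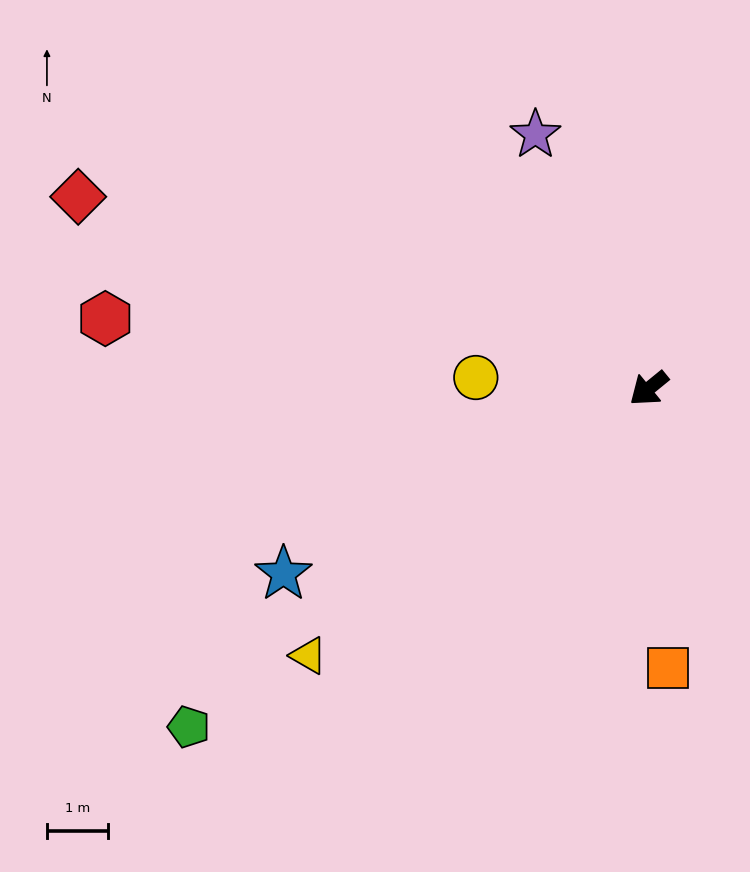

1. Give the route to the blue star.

turn right 12°, forward 6.7 m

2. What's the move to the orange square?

turn left 55°, forward 4.6 m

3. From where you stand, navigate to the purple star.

turn right 105°, forward 4.6 m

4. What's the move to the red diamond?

turn right 58°, forward 9.9 m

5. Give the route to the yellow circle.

turn right 43°, forward 2.8 m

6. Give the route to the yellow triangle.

forward 7.1 m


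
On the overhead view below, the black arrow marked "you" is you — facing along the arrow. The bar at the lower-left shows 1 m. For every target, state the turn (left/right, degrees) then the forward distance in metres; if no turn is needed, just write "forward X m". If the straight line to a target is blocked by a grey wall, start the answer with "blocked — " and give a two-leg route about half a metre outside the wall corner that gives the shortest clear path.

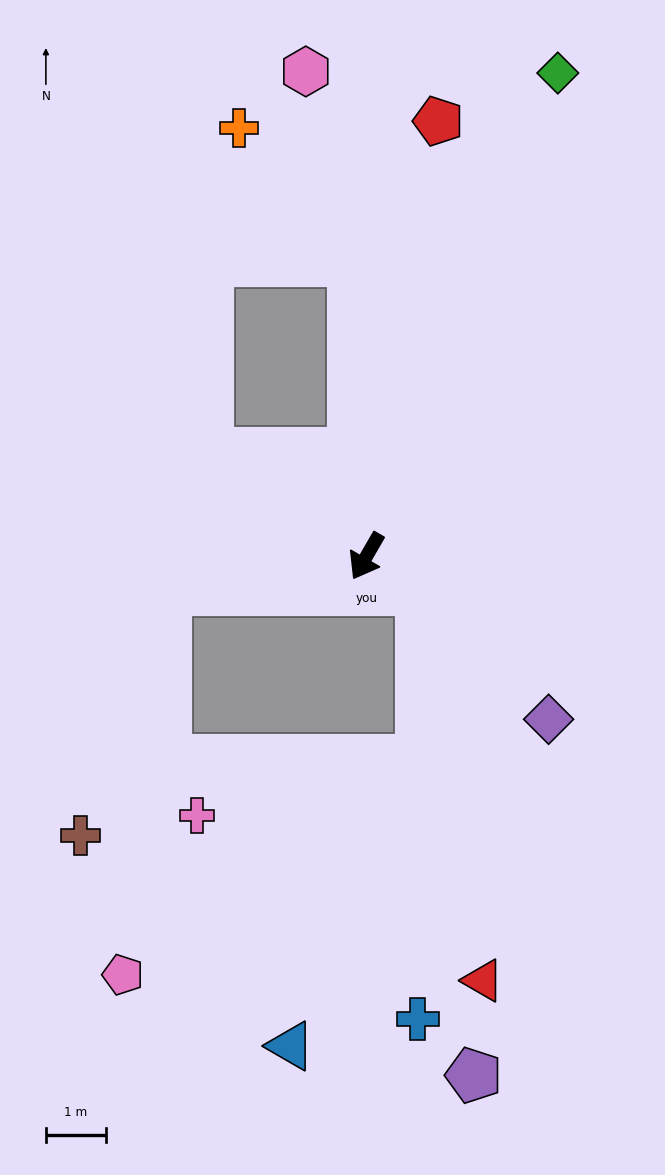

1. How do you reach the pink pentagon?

blocked — turn right 51°, forward 3.4 m, then turn left 75°, forward 6.4 m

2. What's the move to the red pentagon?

turn right 159°, forward 7.3 m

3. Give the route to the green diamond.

turn right 172°, forward 8.6 m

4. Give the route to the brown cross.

blocked — turn right 51°, forward 3.4 m, then turn left 62°, forward 4.3 m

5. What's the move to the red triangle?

blocked — turn left 89°, forward 1.1 m, then turn right 50°, forward 6.6 m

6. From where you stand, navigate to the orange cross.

blocked — turn right 147°, forward 4.9 m, then turn left 38°, forward 2.9 m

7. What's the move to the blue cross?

blocked — turn left 89°, forward 1.1 m, then turn right 60°, forward 7.1 m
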